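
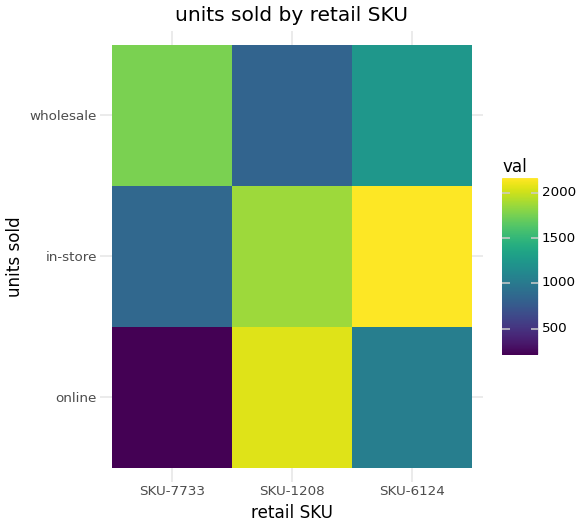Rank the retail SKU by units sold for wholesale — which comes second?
SKU-6124

Top 3 for wholesale: SKU-7733 ≈ 1800, SKU-6124 ≈ 1200, SKU-1208 ≈ 800.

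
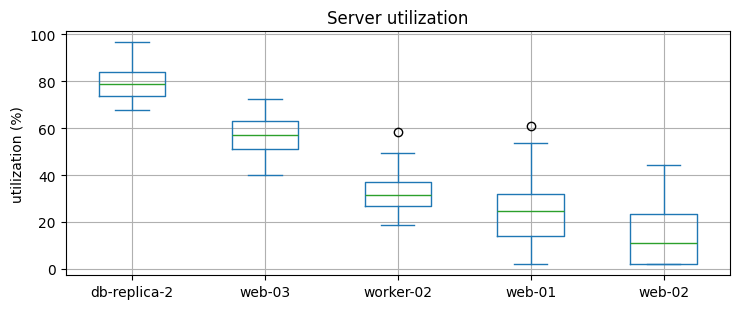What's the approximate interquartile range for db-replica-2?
≈ 10

Q3 ≈ 80, Q1 ≈ 70; IQR ≈ 10.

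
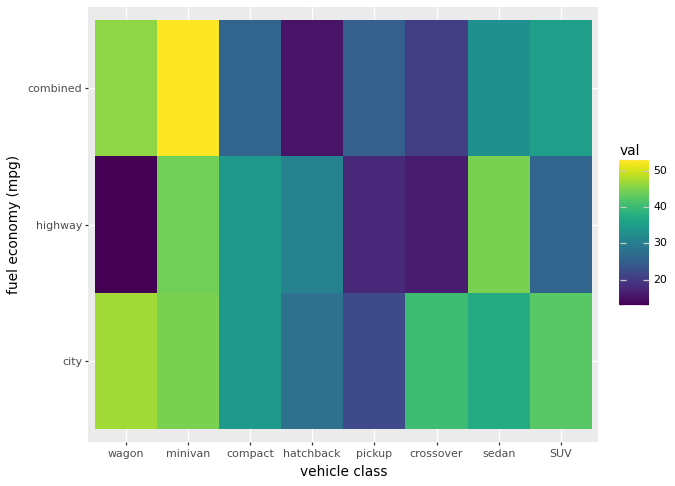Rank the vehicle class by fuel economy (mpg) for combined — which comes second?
Top 3 for combined: minivan ≈ 55, wagon ≈ 45, SUV ≈ 35.

wagon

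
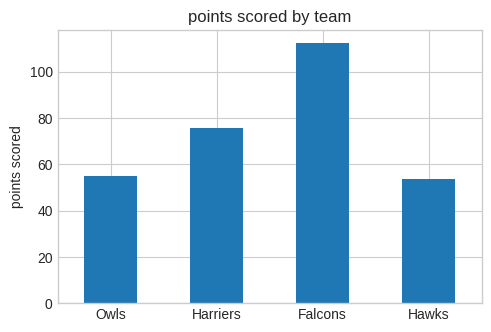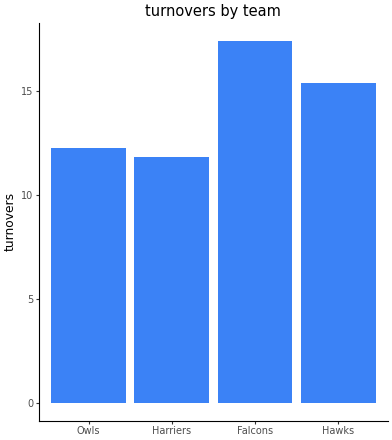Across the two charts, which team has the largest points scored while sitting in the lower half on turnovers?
Chart 2 median turnovers ≈ 14; below-median teams: Owls, Harriers. Among those, Harriers has the highest points scored (≈ 80).

Harriers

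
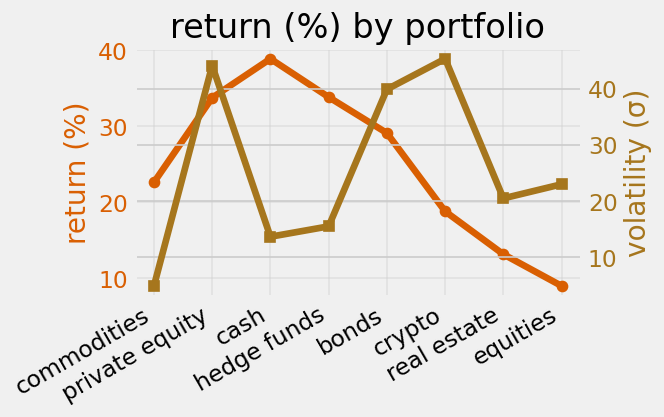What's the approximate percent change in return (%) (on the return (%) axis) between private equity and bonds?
private equity ≈ 35, bonds ≈ 30; (30 − 35) / 35 ≈ -14.3%.

≈ -14.3%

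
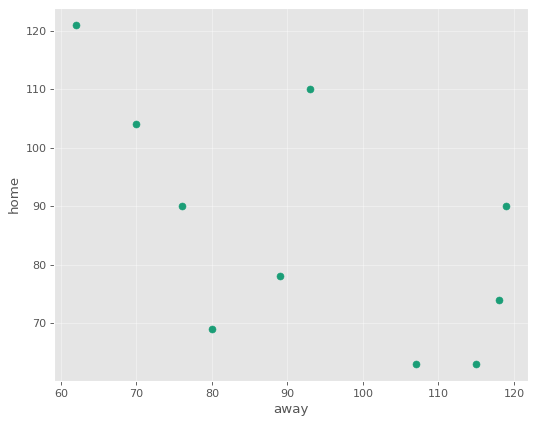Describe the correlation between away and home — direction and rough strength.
negative, moderate

Points are negatively correlated; moderate (|r| ≈ 0.6).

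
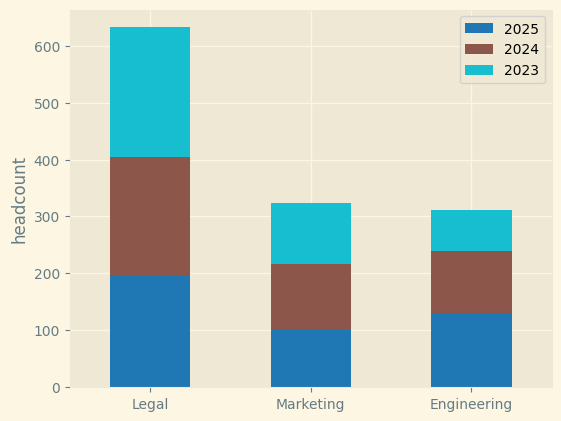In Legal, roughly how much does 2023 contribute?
≈ 200

2023 top ≈ 600, bottom ≈ 400; segment ≈ 200.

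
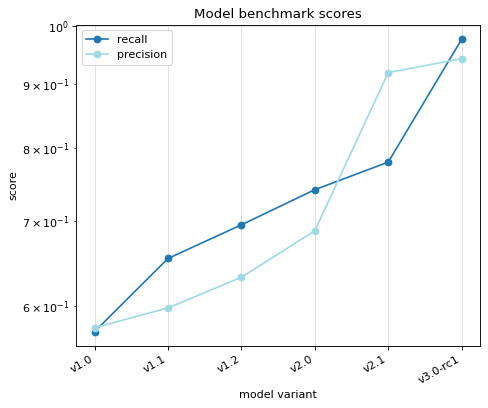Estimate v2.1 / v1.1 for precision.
≈ 1.5×

v2.1 ≈ 0.90, v1.1 ≈ 0.60; 0.90/0.60 ≈ 1.5.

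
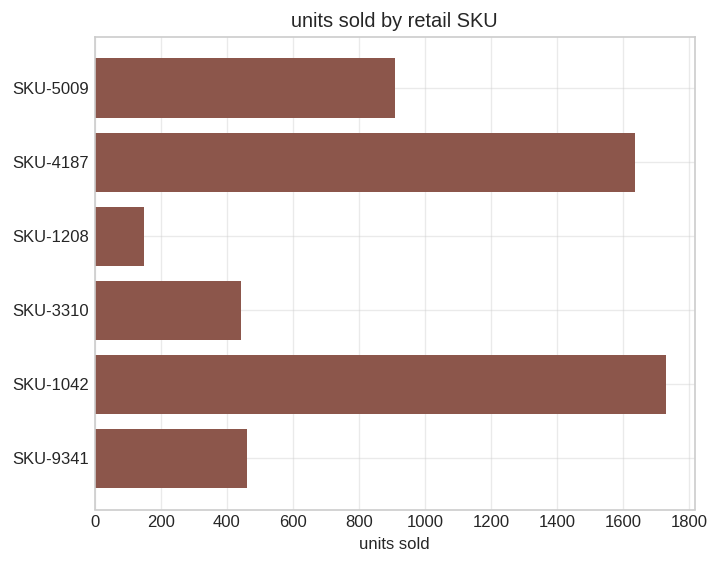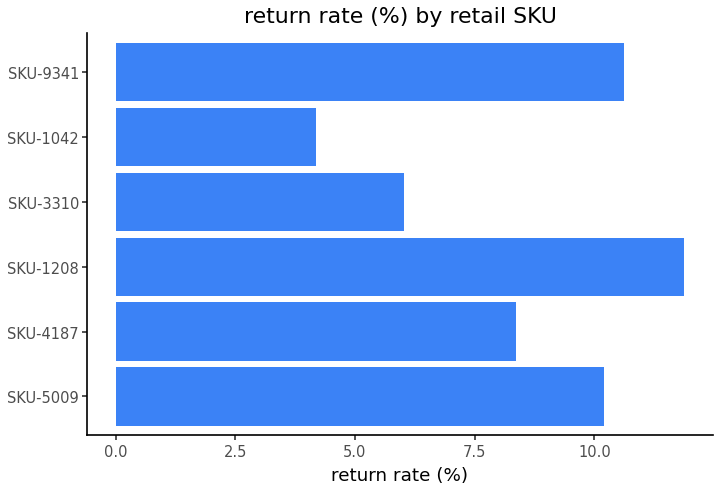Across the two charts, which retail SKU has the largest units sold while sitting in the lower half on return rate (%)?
SKU-1042

Chart 2 median return rate (%) ≈ 10; below-median retail SKUs: SKU-4187, SKU-3310, SKU-1042. Among those, SKU-1042 has the highest units sold (≈ 1800).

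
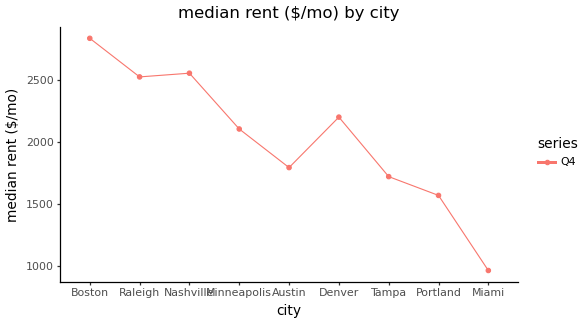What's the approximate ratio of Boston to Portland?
Boston ≈ 2800, Portland ≈ 1600; 2800/1600 ≈ 1.75.

≈ 1.75×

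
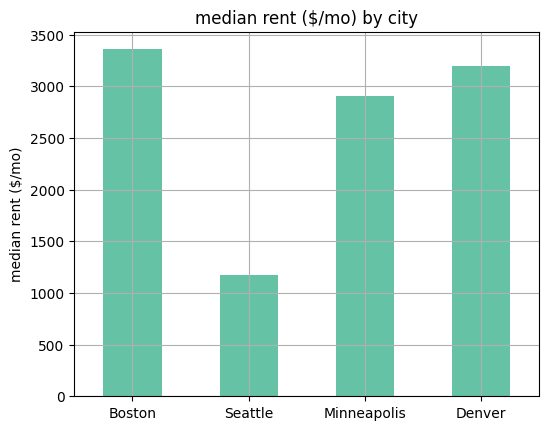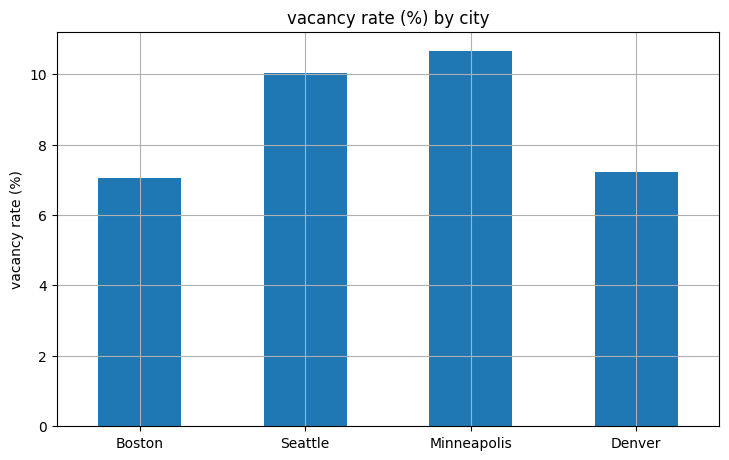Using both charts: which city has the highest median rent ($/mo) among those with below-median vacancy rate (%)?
Chart 2 median vacancy rate (%) ≈ 9; below-median cities: Boston, Denver. Among those, Boston has the highest median rent ($/mo) (≈ 3500).

Boston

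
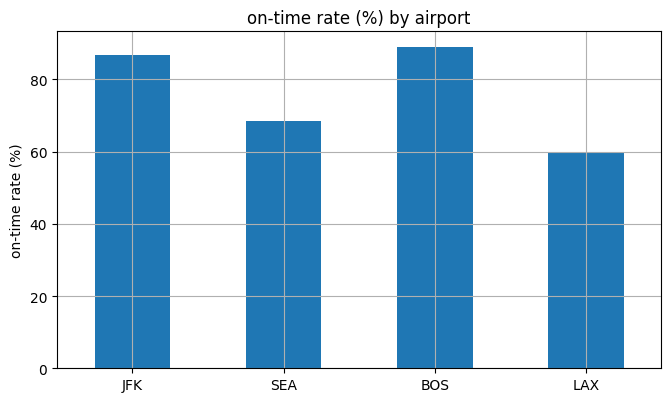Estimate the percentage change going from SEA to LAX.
SEA ≈ 70, LAX ≈ 60; (60 − 70) / 70 ≈ -14.3%.

≈ -14.3%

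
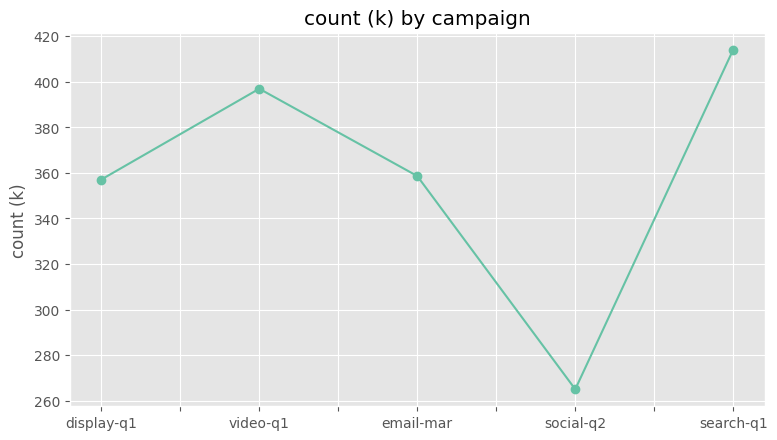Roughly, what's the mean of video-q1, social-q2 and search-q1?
(400 + 260 + 420) / 3 ≈ 360.

≈ 360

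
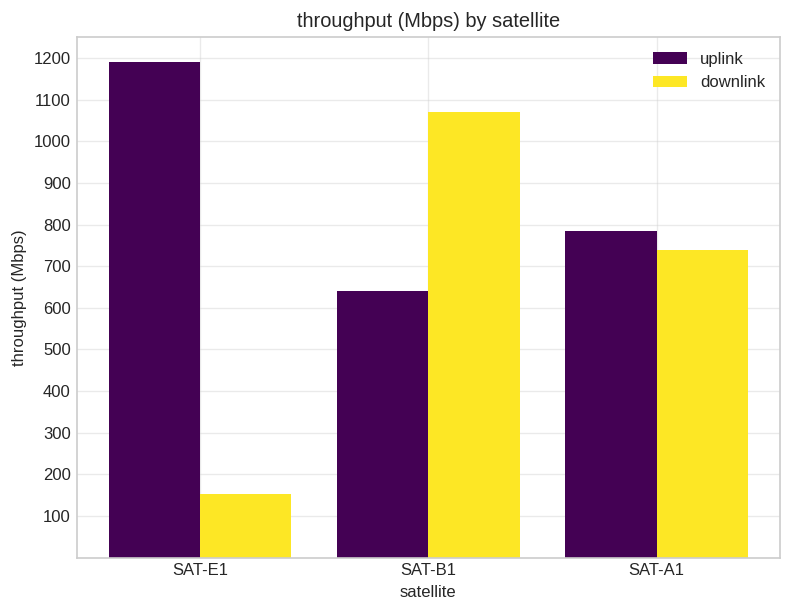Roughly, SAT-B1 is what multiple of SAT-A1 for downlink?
SAT-B1 ≈ 1100, SAT-A1 ≈ 700; 1100/700 ≈ 1.57.

≈ 1.57×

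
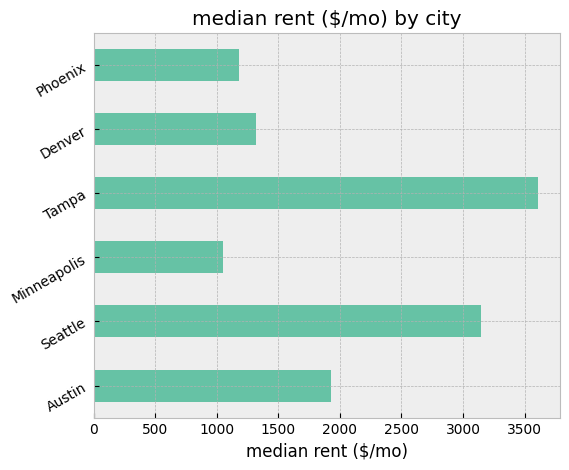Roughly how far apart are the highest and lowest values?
Max Tampa ≈ 3500, min Minneapolis ≈ 1000; range ≈ 2500.

≈ 2500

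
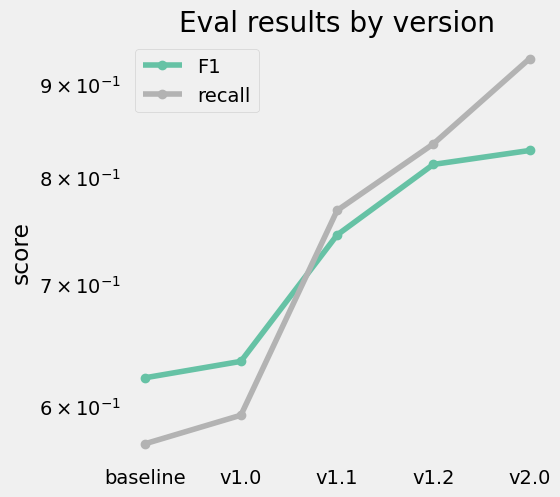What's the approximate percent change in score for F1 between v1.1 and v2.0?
≈ +13.3%

v1.1 ≈ 0.75, v2.0 ≈ 0.85; (0.85 − 0.75) / 0.75 ≈ +13.3%.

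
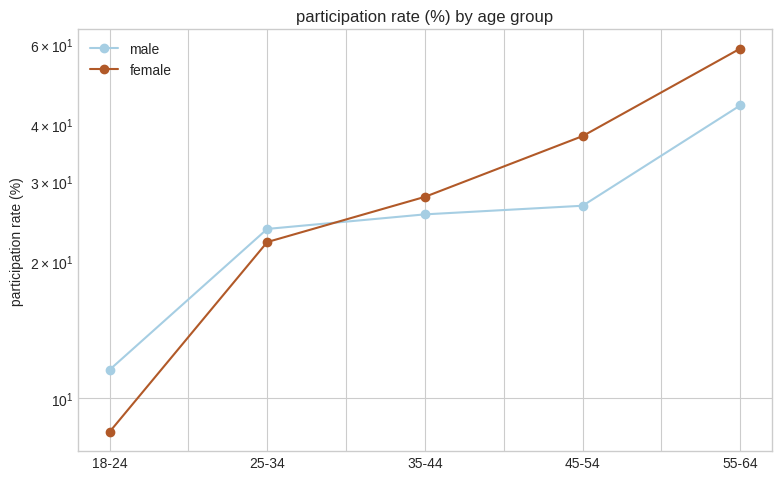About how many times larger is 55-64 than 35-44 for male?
≈ 1.8×

55-64 ≈ 45, 35-44 ≈ 25; 45/25 ≈ 1.8.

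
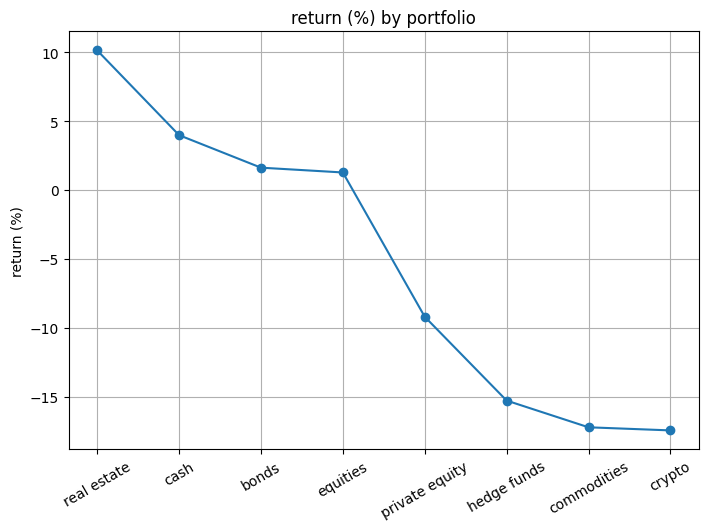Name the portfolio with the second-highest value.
Top 3: real estate ≈ 10, cash ≈ 5, bonds ≈ 0.

cash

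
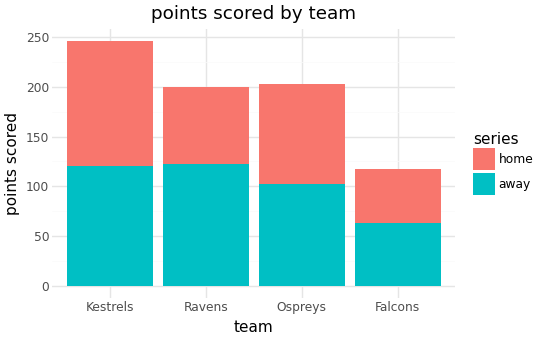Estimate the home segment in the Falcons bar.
≈ 50

home top ≈ 125, bottom ≈ 75; segment ≈ 50.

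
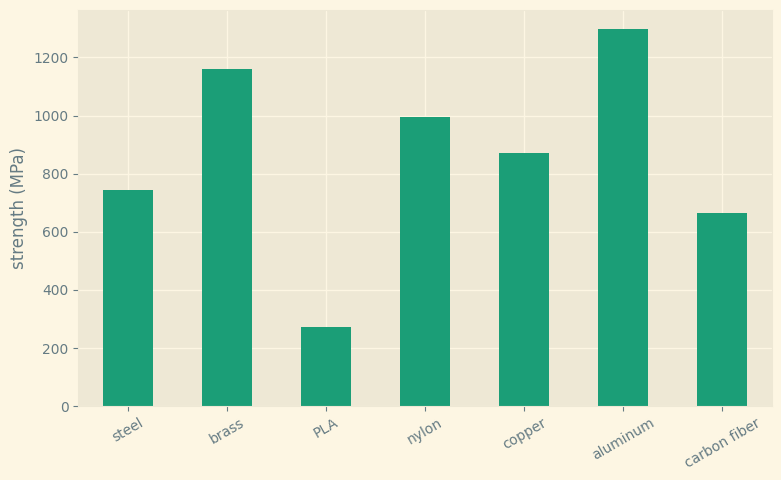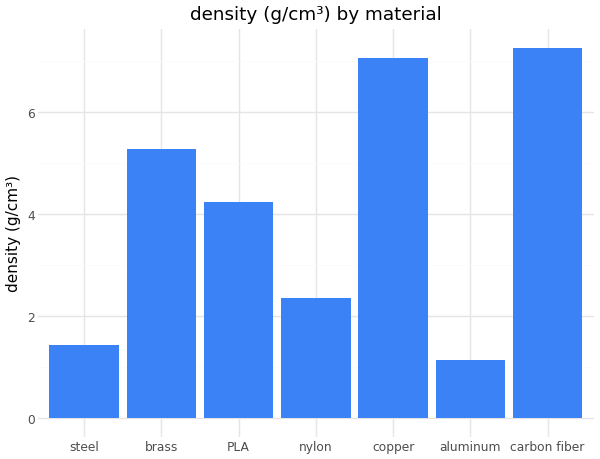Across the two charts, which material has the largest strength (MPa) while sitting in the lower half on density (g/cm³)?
aluminum

Chart 2 median density (g/cm³) ≈ 4; below-median materials: steel, nylon, aluminum. Among those, aluminum has the highest strength (MPa) (≈ 1200).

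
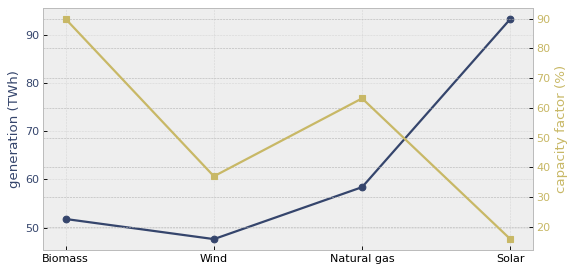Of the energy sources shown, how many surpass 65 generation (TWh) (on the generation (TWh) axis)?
1

Above 65: Solar.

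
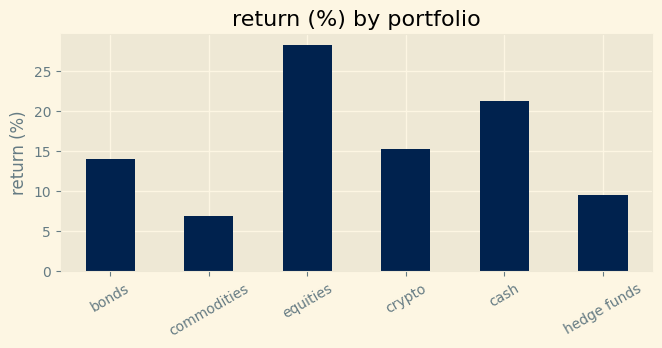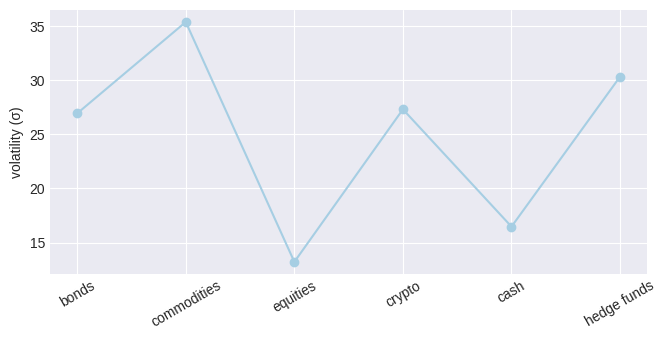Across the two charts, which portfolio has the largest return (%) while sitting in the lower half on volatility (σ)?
equities

Chart 2 median volatility (σ) ≈ 25; below-median portfolios: bonds, equities, cash. Among those, equities has the highest return (%) (≈ 30).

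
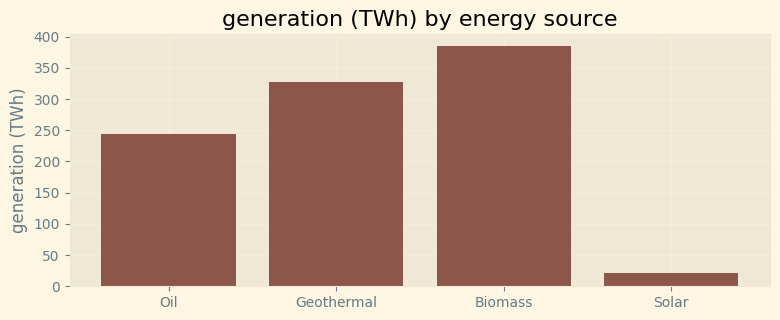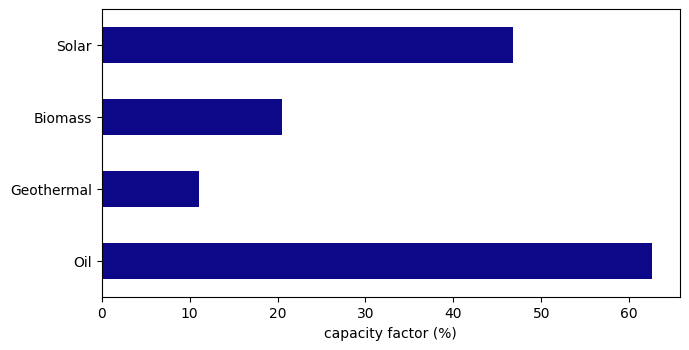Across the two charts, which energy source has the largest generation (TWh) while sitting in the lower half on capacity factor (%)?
Biomass

Chart 2 median capacity factor (%) ≈ 30; below-median energy sources: Geothermal, Biomass. Among those, Biomass has the highest generation (TWh) (≈ 400).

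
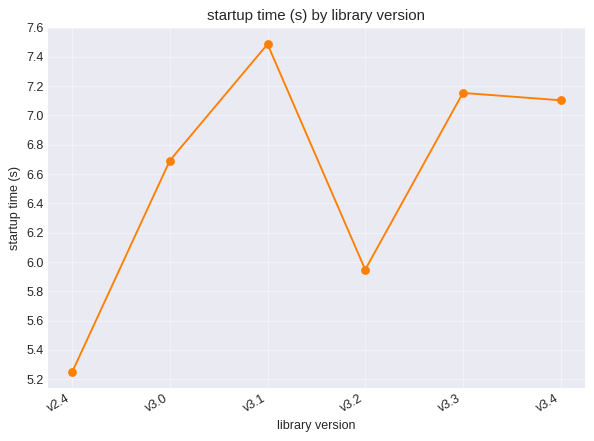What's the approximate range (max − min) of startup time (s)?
Max v3.1 ≈ 7.4, min v2.4 ≈ 5.2; range ≈ 2.2.

≈ 2.2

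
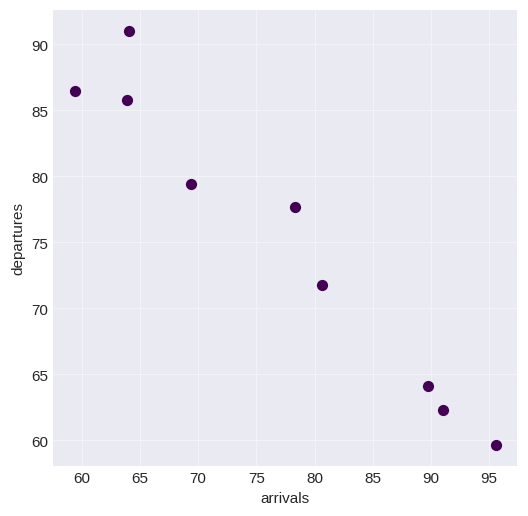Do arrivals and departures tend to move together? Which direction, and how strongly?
negative, strong

Points are negatively correlated; strong (|r| ≈ 1.0).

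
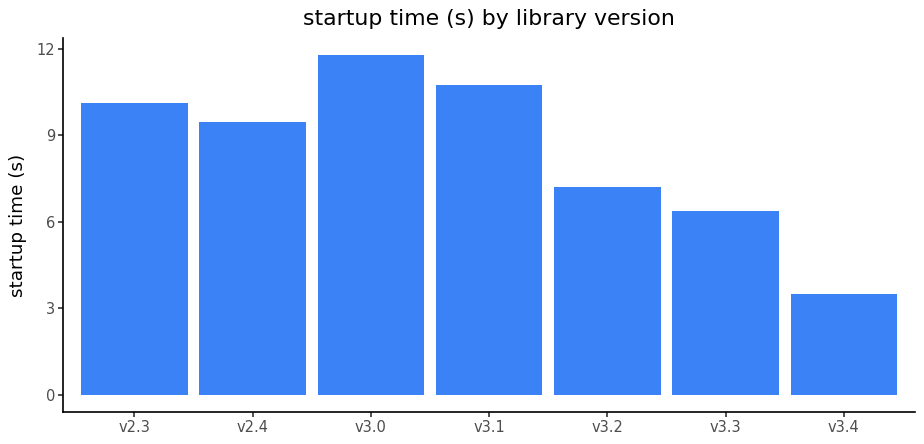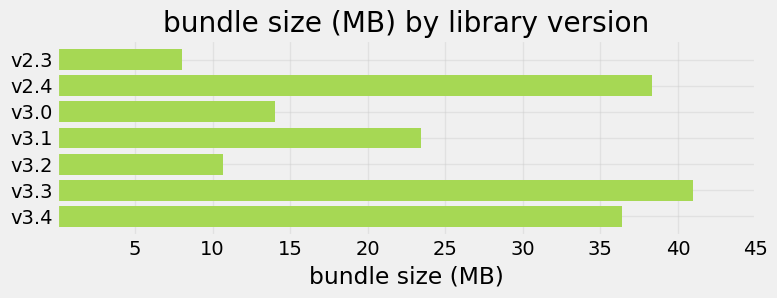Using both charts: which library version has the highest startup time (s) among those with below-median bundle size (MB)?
v3.0

Chart 2 median bundle size (MB) ≈ 25; below-median library versions: v2.3, v3.0, v3.2. Among those, v3.0 has the highest startup time (s) (≈ 12).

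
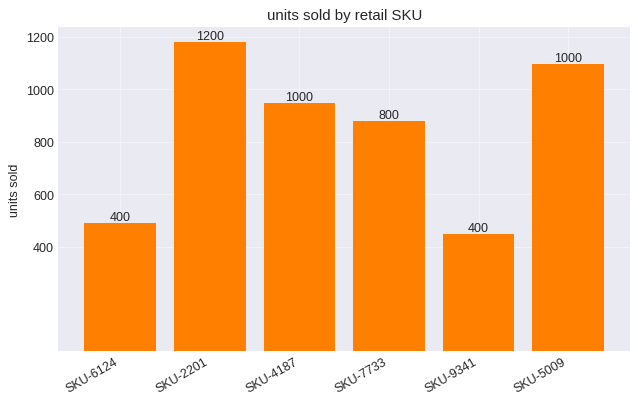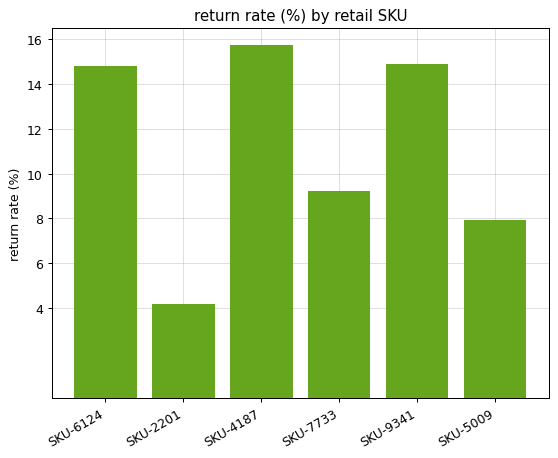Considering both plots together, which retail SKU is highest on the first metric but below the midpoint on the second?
SKU-2201

Chart 2 median return rate (%) ≈ 12; below-median retail SKUs: SKU-2201, SKU-7733, SKU-5009. Among those, SKU-2201 has the highest units sold (≈ 1200).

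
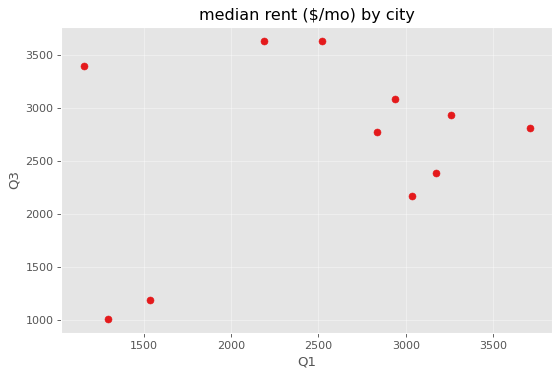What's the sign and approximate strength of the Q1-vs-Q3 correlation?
Points are positively correlated; weak (|r| ≈ 0.3).

positive, weak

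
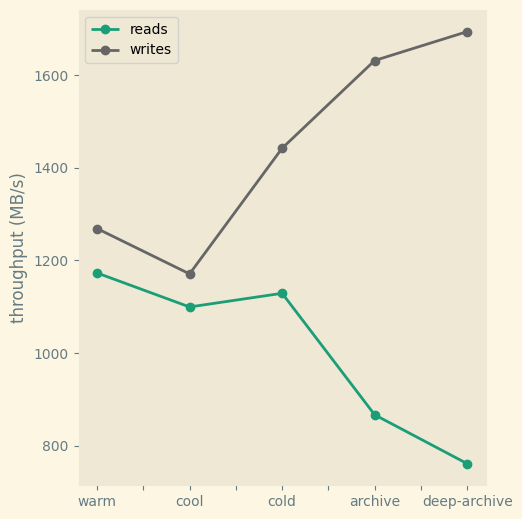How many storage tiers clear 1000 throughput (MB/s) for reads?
Above 1000: warm, cool, cold.

3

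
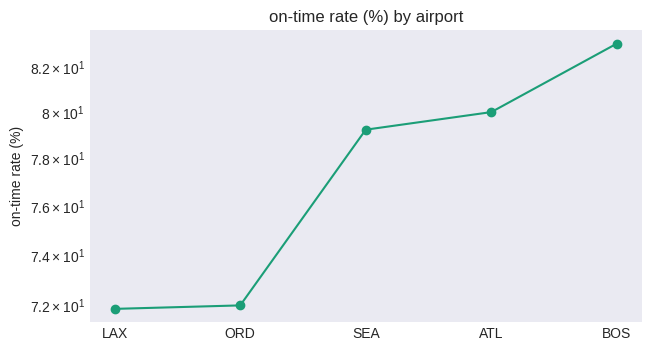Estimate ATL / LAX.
ATL ≈ 80, LAX ≈ 72; 80/72 ≈ 1.11.

≈ 1.11×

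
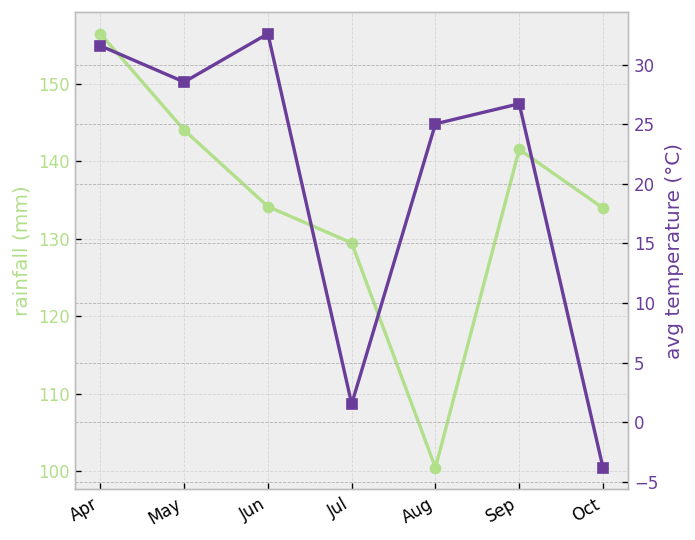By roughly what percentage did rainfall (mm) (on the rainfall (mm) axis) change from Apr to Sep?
≈ -9.7%

Apr ≈ 155, Sep ≈ 140; (140 − 155) / 155 ≈ -9.7%.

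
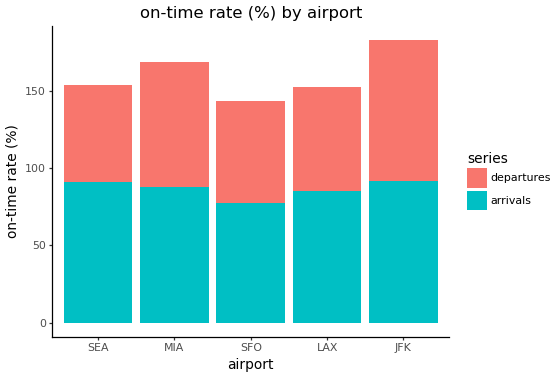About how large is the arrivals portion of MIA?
arrivals top ≈ 80, bottom ≈ 0; segment ≈ 80.

≈ 80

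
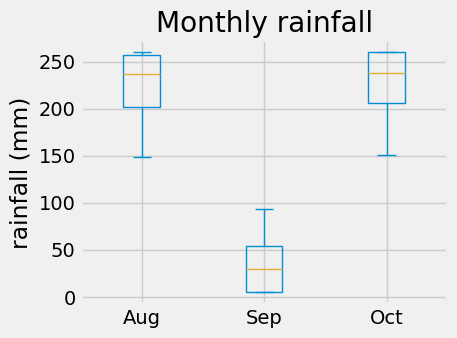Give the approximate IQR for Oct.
Q3 ≈ 260, Q1 ≈ 200; IQR ≈ 60.

≈ 60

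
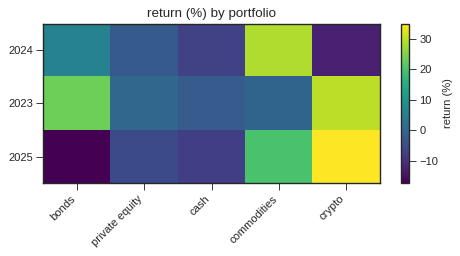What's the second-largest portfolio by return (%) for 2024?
bonds

Top 3 for 2024: commodities ≈ 30, bonds ≈ 5, private equity ≈ 0.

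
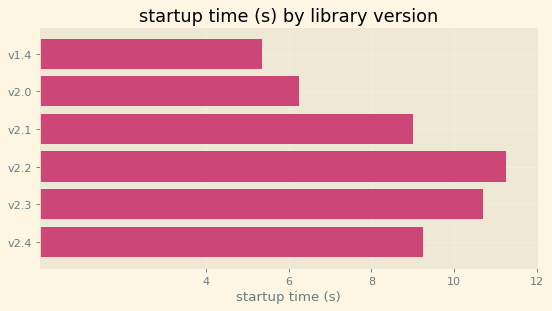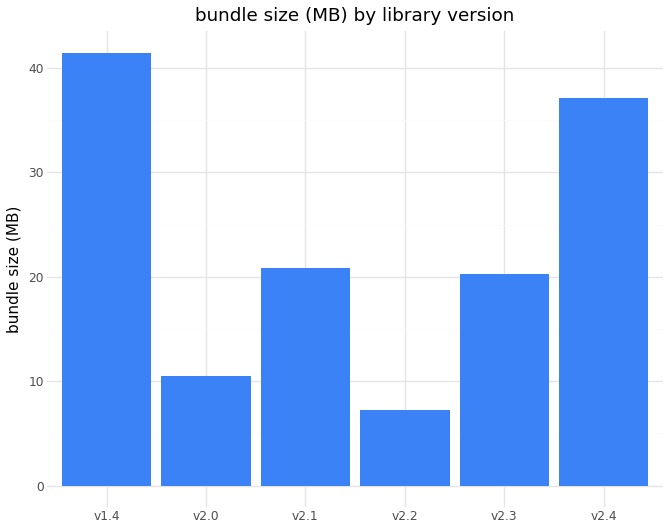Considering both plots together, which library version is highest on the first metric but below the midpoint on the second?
v2.2

Chart 2 median bundle size (MB) ≈ 20; below-median library versions: v2.0, v2.2, v2.3. Among those, v2.2 has the highest startup time (s) (≈ 12).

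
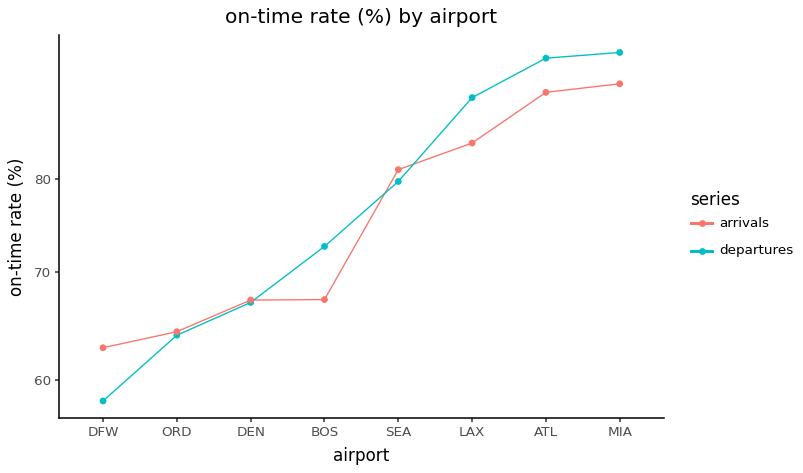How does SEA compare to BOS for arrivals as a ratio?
≈ 1.23×

SEA ≈ 80, BOS ≈ 65; 80/65 ≈ 1.23.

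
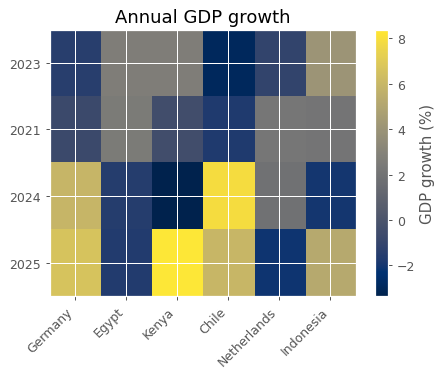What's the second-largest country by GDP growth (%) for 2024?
Germany

Top 3 for 2024: Chile ≈ 8, Germany ≈ 6, Netherlands ≈ 2.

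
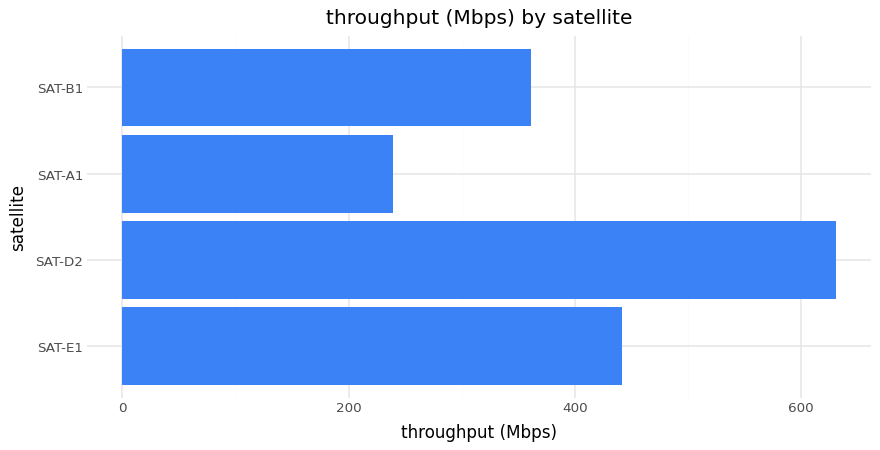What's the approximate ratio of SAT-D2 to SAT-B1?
SAT-D2 ≈ 600, SAT-B1 ≈ 400; 600/400 ≈ 1.5.

≈ 1.5×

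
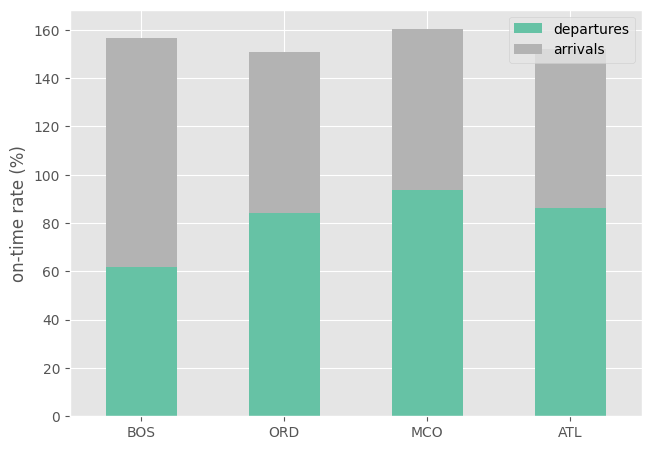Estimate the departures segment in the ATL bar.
departures top ≈ 80, bottom ≈ 0; segment ≈ 80.

≈ 80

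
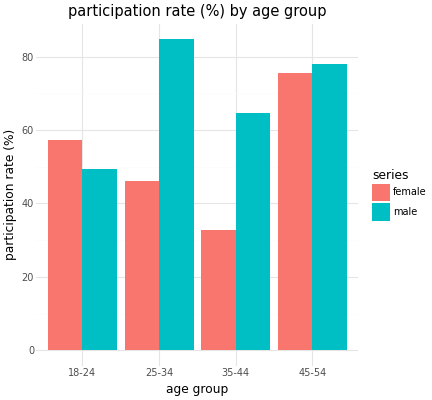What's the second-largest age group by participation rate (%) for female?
18-24

Top 3 for female: 45-54 ≈ 80, 18-24 ≈ 60, 25-34 ≈ 50.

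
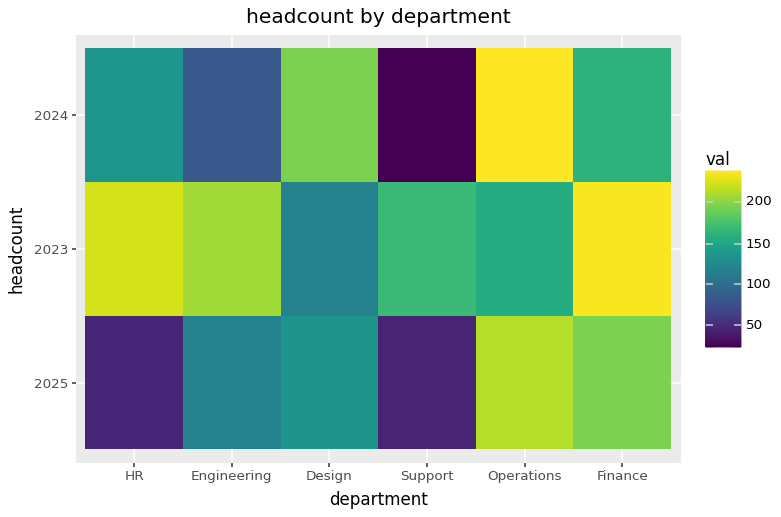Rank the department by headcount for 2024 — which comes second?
Design

Top 3 for 2024: Operations ≈ 240, Design ≈ 200, Finance ≈ 160.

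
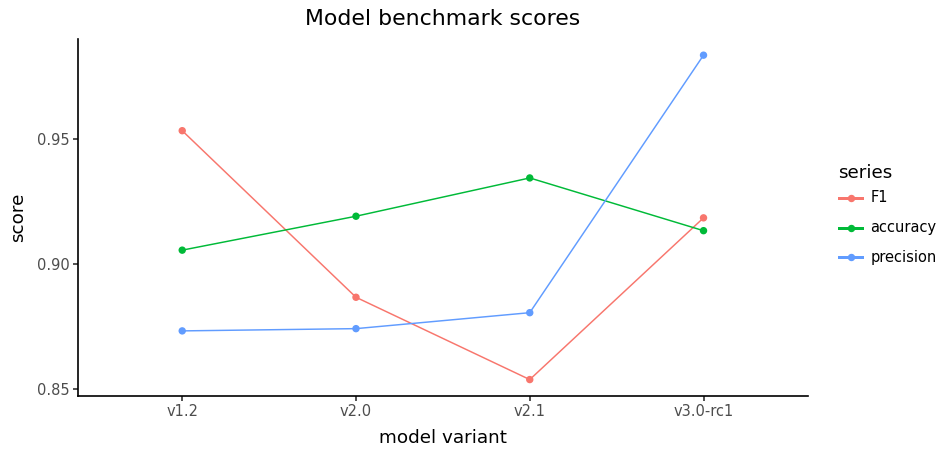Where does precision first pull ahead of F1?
v2.0: precision ≈ 0.88 vs F1 ≈ 0.88 (not yet); v2.1: precision ≈ 0.88 vs F1 ≈ 0.86 (first crossover).

v2.1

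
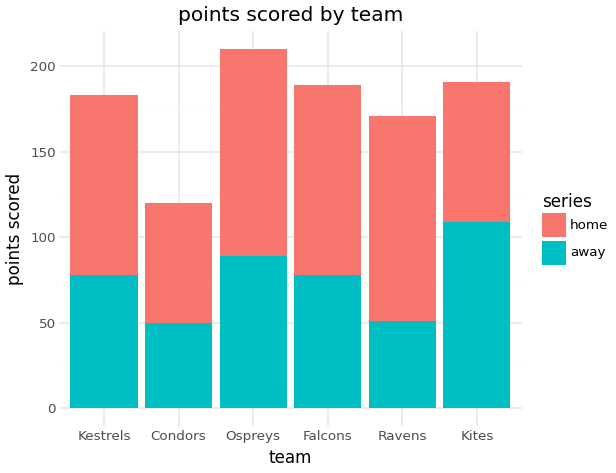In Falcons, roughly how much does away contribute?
≈ 80

away top ≈ 80, bottom ≈ 0; segment ≈ 80.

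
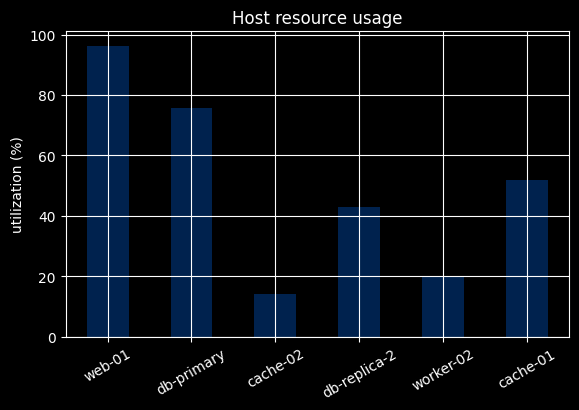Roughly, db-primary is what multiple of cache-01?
≈ 1.6×

db-primary ≈ 80, cache-01 ≈ 50; 80/50 ≈ 1.6.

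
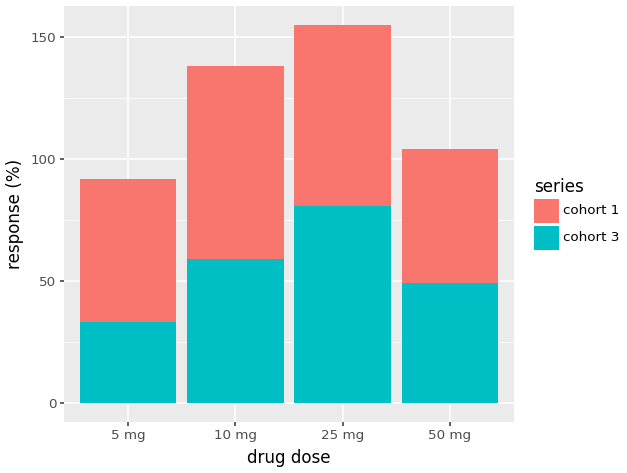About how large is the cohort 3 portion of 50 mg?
≈ 40

cohort 3 top ≈ 40, bottom ≈ 0; segment ≈ 40.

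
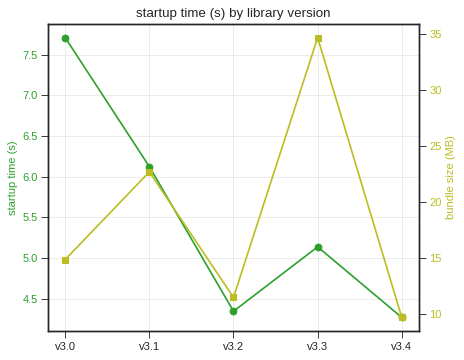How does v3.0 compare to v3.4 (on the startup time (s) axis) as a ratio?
v3.0 ≈ 7.5, v3.4 ≈ 4.5; 7.5/4.5 ≈ 1.67.

≈ 1.67×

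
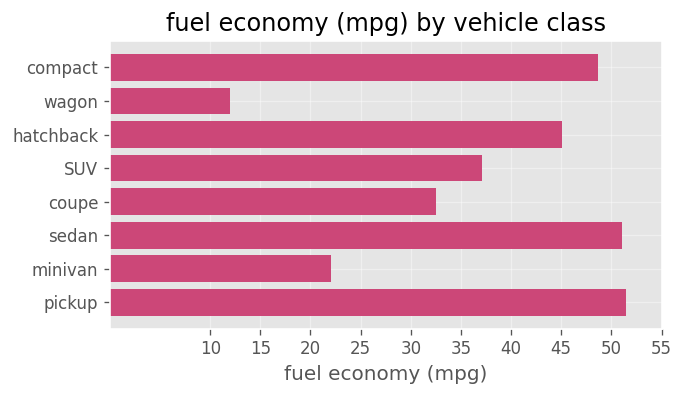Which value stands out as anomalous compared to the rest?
wagon

wagon ≈ 10; the rest sit between ≈ 20 and ≈ 50.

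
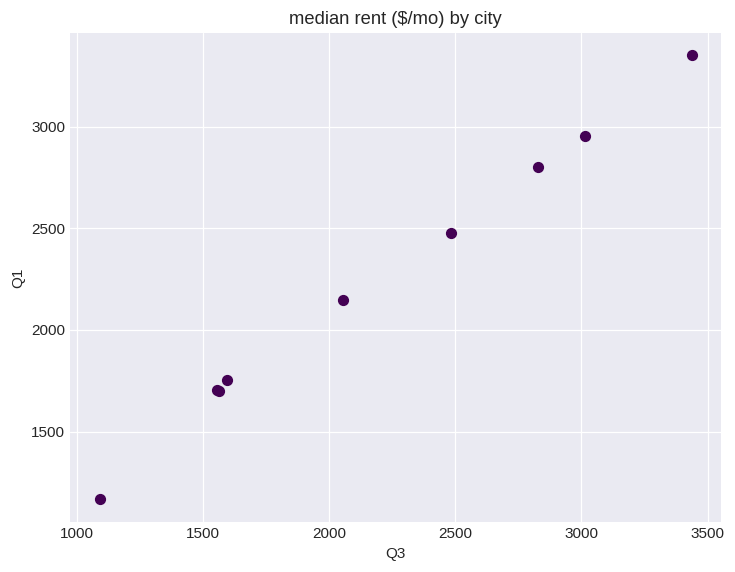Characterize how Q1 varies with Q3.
Points are positively correlated; strong (|r| ≈ 1.0).

positive, strong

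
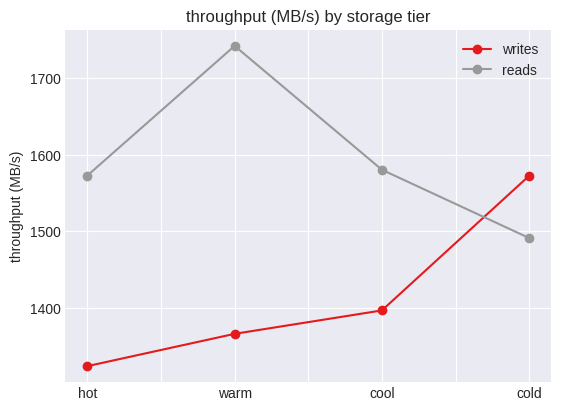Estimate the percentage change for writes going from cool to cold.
≈ +10.7%

cool ≈ 1400, cold ≈ 1550; (1550 − 1400) / 1400 ≈ +10.7%.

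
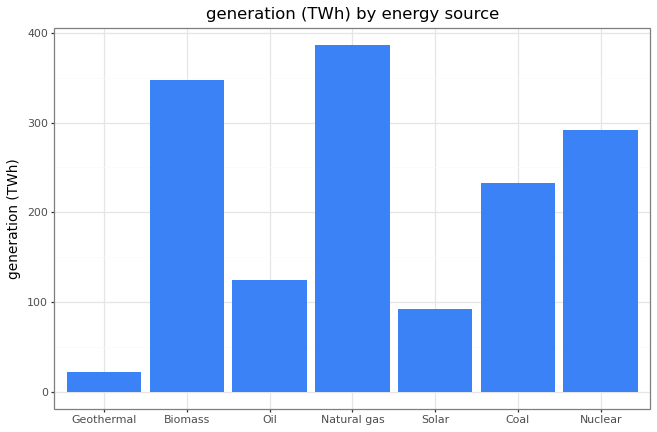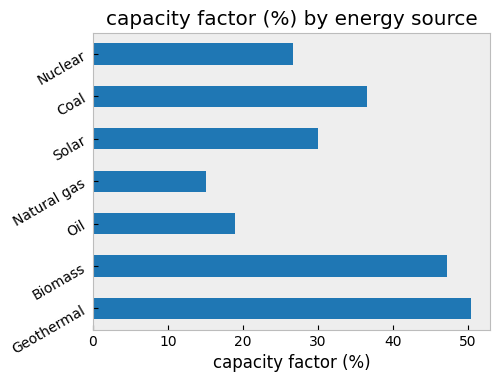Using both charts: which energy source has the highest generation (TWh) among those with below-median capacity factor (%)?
Chart 2 median capacity factor (%) ≈ 30; below-median energy sources: Oil, Natural gas, Nuclear. Among those, Natural gas has the highest generation (TWh) (≈ 400).

Natural gas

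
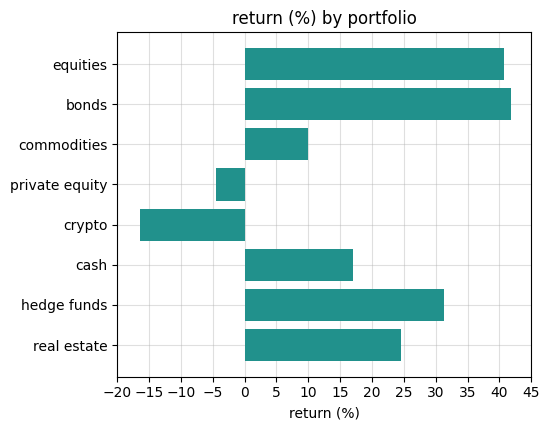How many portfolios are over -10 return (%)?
7

Above -10: equities, bonds, commodities, private equity, cash, hedge funds, real estate.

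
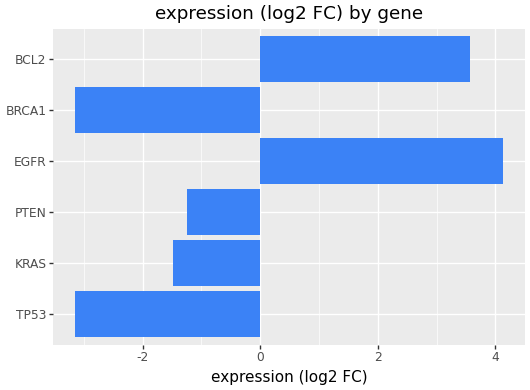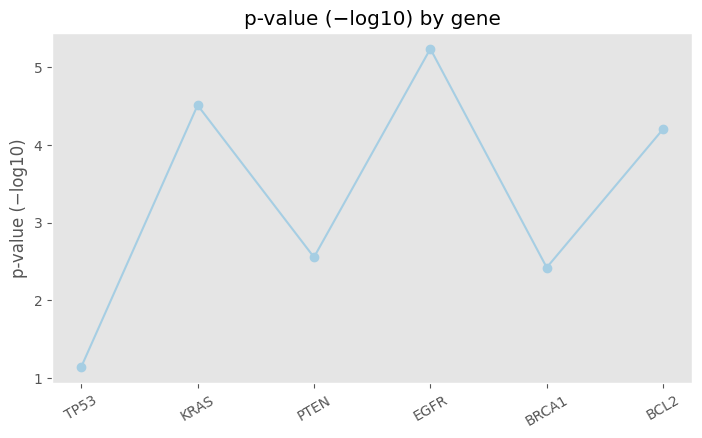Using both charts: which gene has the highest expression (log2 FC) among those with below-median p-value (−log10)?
PTEN

Chart 2 median p-value (−log10) ≈ 3.5; below-median genes: TP53, PTEN, BRCA1. Among those, PTEN has the highest expression (log2 FC) (≈ -1).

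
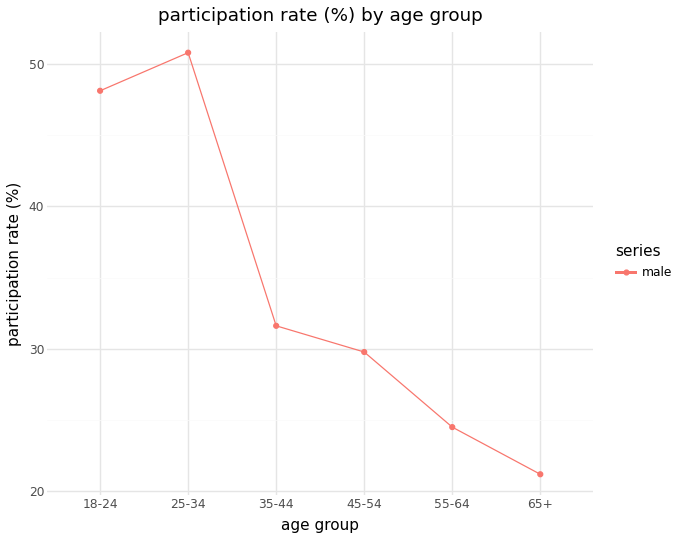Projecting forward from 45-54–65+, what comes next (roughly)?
Last three: 30, 25, 20 → slope ≈ -5/step → next ≈ 15.

≈ 15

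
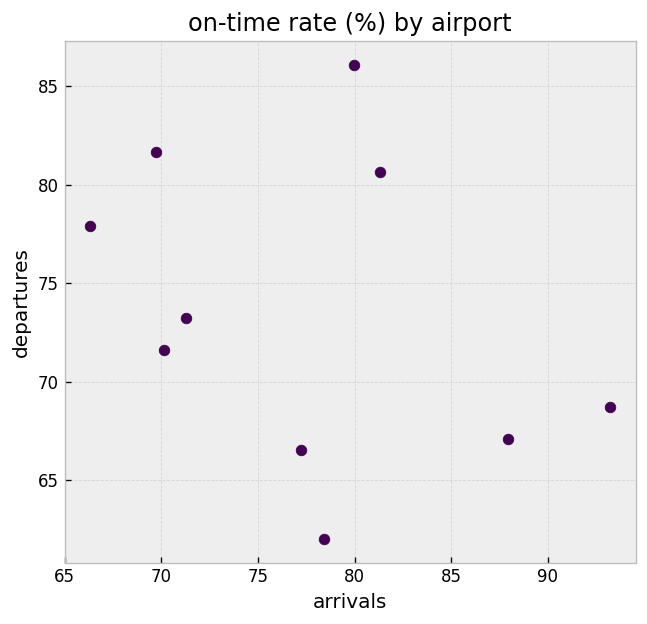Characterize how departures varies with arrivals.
negative, weak

Points are negatively correlated; weak (|r| ≈ 0.3).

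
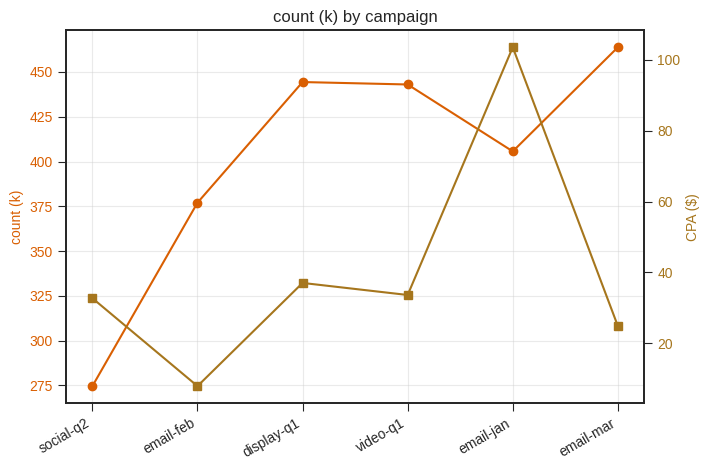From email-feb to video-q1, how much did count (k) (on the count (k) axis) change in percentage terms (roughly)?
≈ +15.8%

email-feb ≈ 380, video-q1 ≈ 440; (440 − 380) / 380 ≈ +15.8%.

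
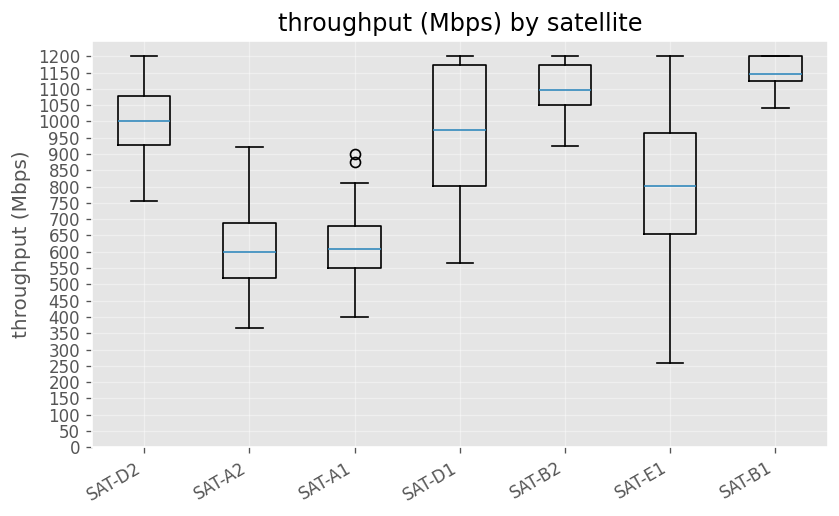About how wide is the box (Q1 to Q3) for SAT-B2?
Q3 ≈ 1150, Q1 ≈ 1050; IQR ≈ 100.

≈ 100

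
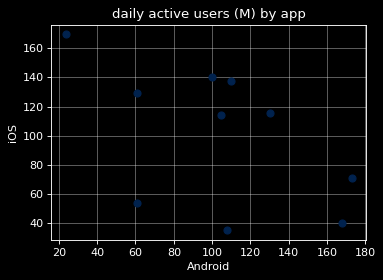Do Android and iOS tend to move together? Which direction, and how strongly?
negative, moderate

Points are negatively correlated; moderate (|r| ≈ 0.5).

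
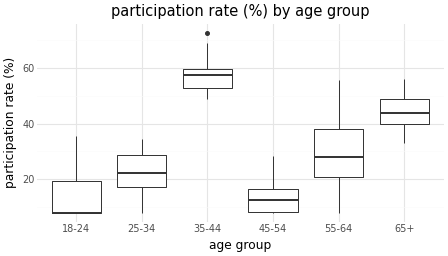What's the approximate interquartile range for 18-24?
Q3 ≈ 20, Q1 ≈ 10; IQR ≈ 10.

≈ 10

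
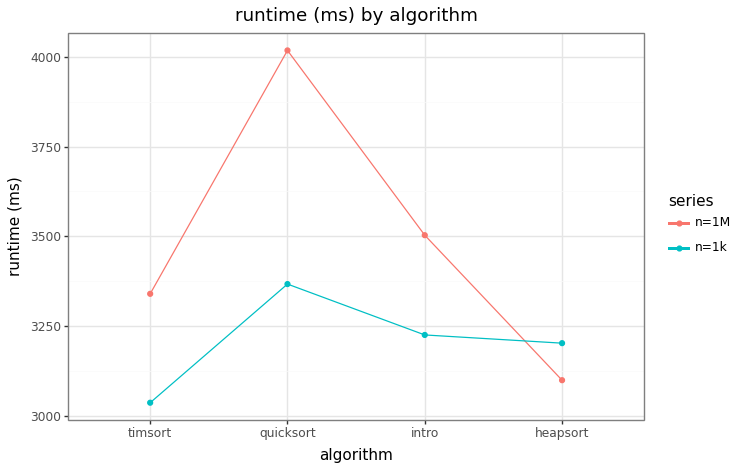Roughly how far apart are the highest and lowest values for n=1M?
Max quicksort ≈ 4000, min heapsort ≈ 3100; range ≈ 900.

≈ 900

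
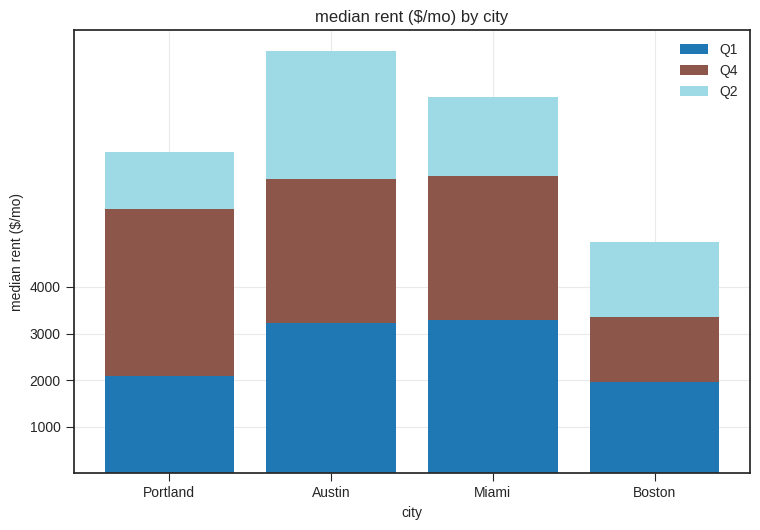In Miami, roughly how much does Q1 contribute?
Q1 top ≈ 3000, bottom ≈ 0; segment ≈ 3000.

≈ 3000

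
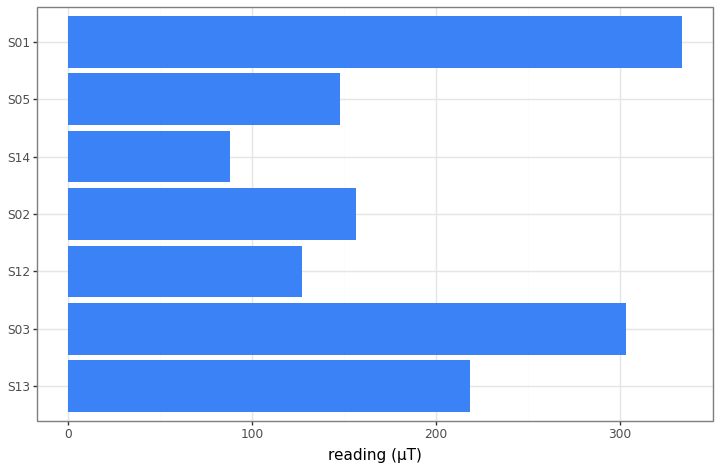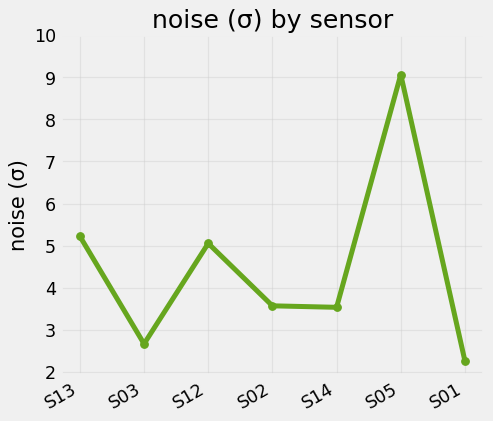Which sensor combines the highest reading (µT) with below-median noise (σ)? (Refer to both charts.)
Chart 2 median noise (σ) ≈ 4; below-median sensors: S03, S14, S01. Among those, S01 has the highest reading (µT) (≈ 350).

S01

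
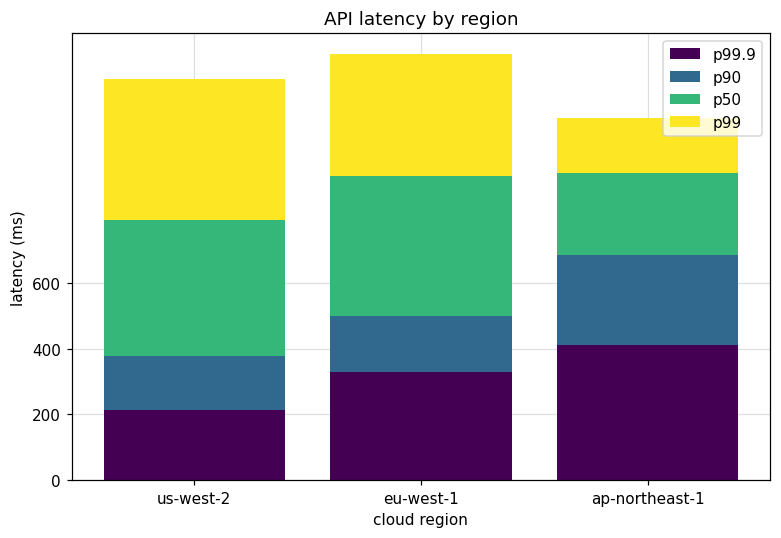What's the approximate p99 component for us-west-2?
≈ 400

p99 top ≈ 1200, bottom ≈ 800; segment ≈ 400.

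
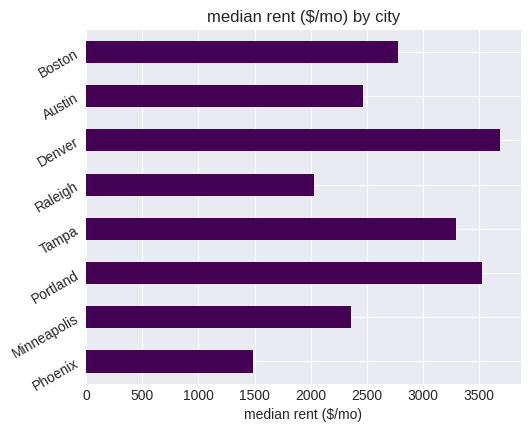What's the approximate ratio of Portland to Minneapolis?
≈ 1.4×

Portland ≈ 3500, Minneapolis ≈ 2500; 3500/2500 ≈ 1.4.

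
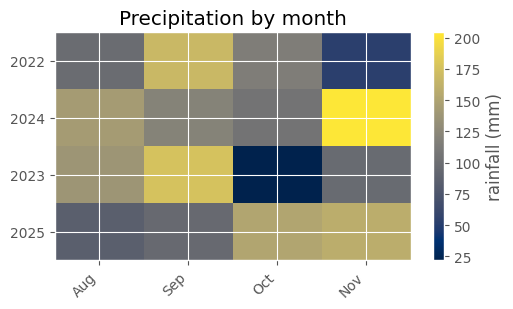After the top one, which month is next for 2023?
Aug

Top 3 for 2023: Sep ≈ 180, Aug ≈ 140, Nov ≈ 100.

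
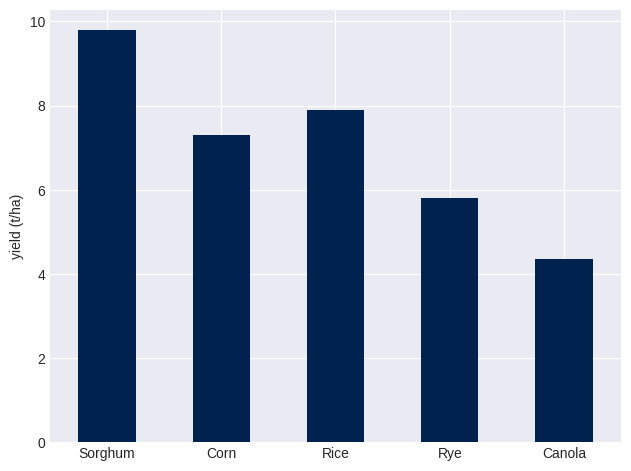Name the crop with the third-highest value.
Corn

Top 4: Sorghum ≈ 10, Rice ≈ 8, Corn ≈ 7, Rye ≈ 6.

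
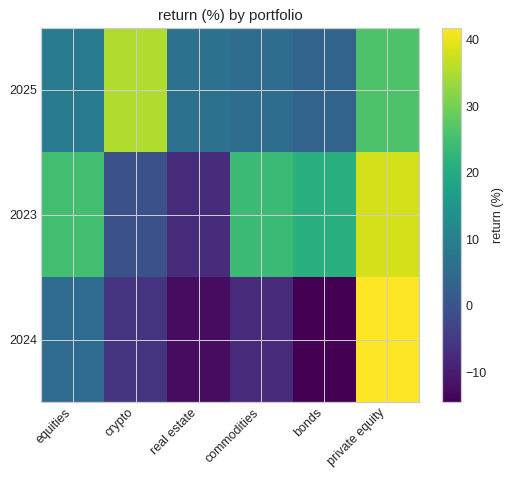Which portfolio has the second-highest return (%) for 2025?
Top 3 for 2025: crypto ≈ 35, private equity ≈ 25, equities ≈ 10.

private equity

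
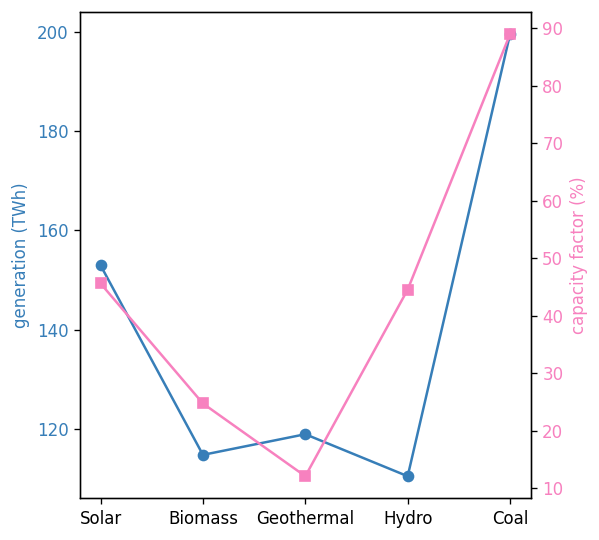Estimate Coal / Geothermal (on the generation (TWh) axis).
Coal ≈ 200, Geothermal ≈ 120; 200/120 ≈ 1.67.

≈ 1.67×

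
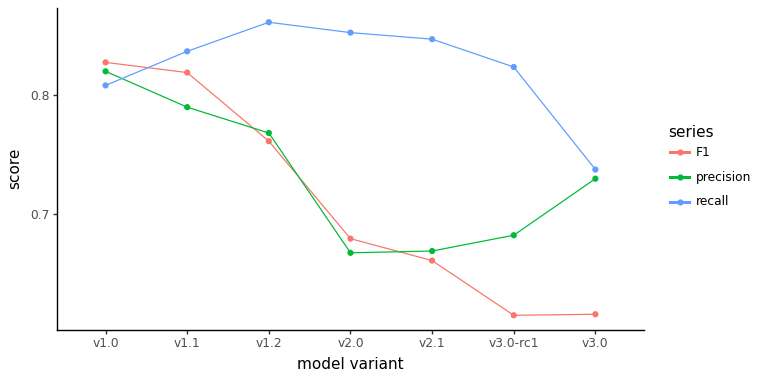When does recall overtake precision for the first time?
v1.0: recall ≈ 0.80 vs precision ≈ 0.80 (not yet); v1.1: recall ≈ 0.85 vs precision ≈ 0.80 (first crossover).

v1.1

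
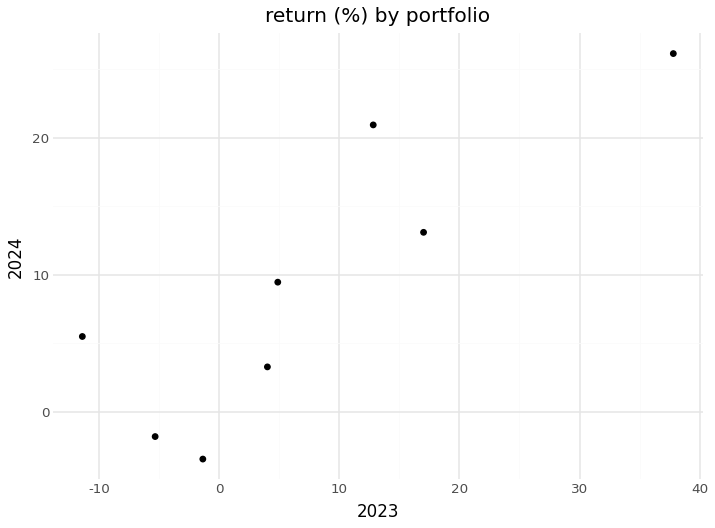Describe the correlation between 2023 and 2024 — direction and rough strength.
Points are positively correlated; strong (|r| ≈ 0.8).

positive, strong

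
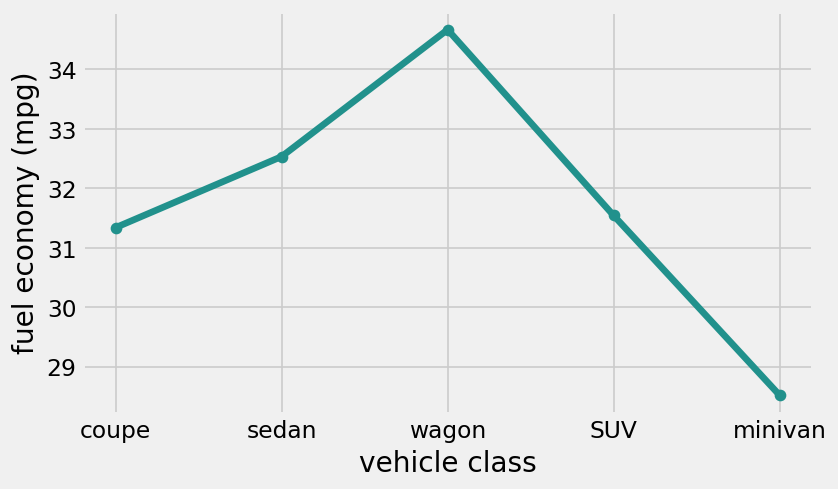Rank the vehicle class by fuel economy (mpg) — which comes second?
sedan

Top 3: wagon ≈ 35, sedan ≈ 33, SUV ≈ 32.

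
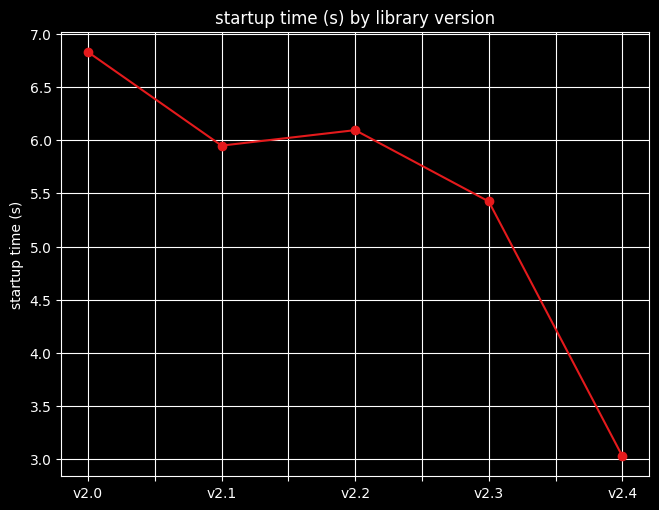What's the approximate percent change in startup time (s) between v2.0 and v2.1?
≈ -14.3%

v2.0 ≈ 7.0, v2.1 ≈ 6.0; (6.0 − 7.0) / 7.0 ≈ -14.3%.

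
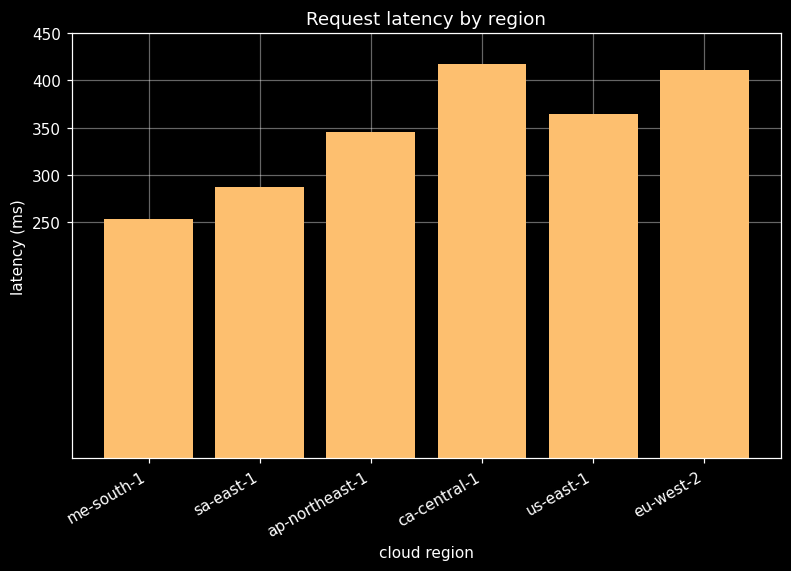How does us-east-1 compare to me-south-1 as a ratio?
us-east-1 ≈ 350, me-south-1 ≈ 250; 350/250 ≈ 1.4.

≈ 1.4×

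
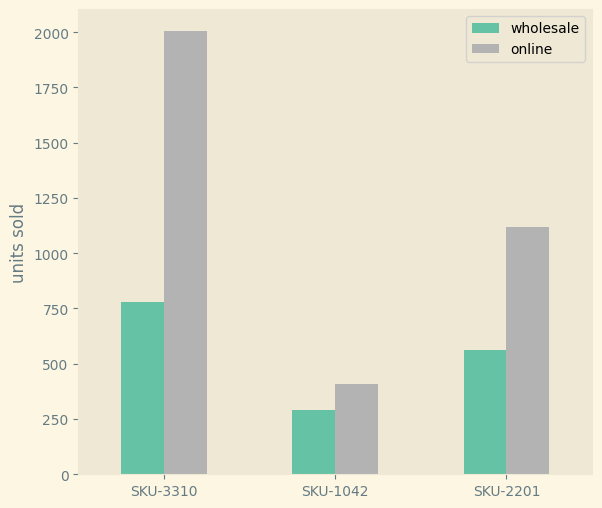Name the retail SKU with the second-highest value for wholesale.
SKU-2201

Top 3 for wholesale: SKU-3310 ≈ 800, SKU-2201 ≈ 600, SKU-1042 ≈ 200.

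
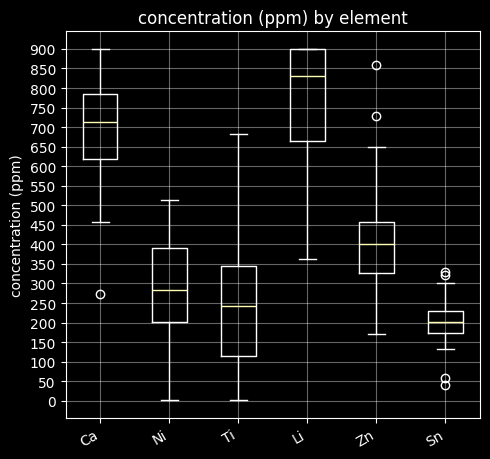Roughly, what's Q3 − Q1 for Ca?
≈ 200

Q3 ≈ 800, Q1 ≈ 600; IQR ≈ 200.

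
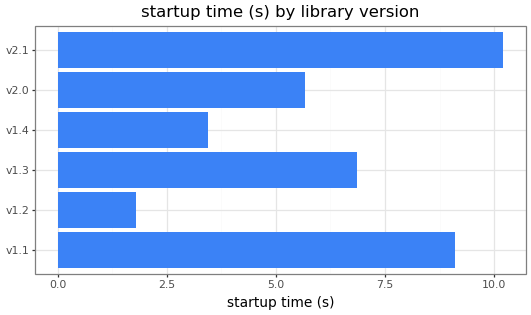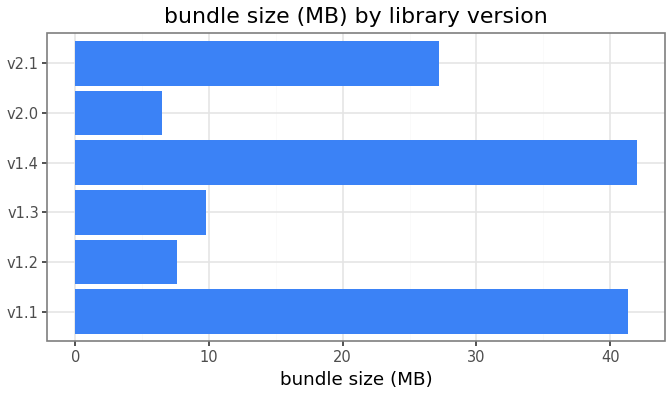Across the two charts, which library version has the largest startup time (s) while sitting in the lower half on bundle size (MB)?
Chart 2 median bundle size (MB) ≈ 20; below-median library versions: v1.2, v1.3, v2.0. Among those, v1.3 has the highest startup time (s) (≈ 7).

v1.3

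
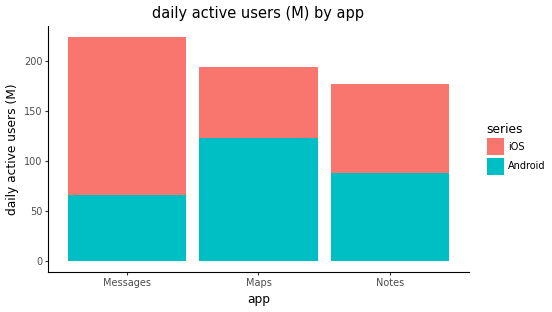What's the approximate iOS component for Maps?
≈ 80

iOS top ≈ 200, bottom ≈ 120; segment ≈ 80.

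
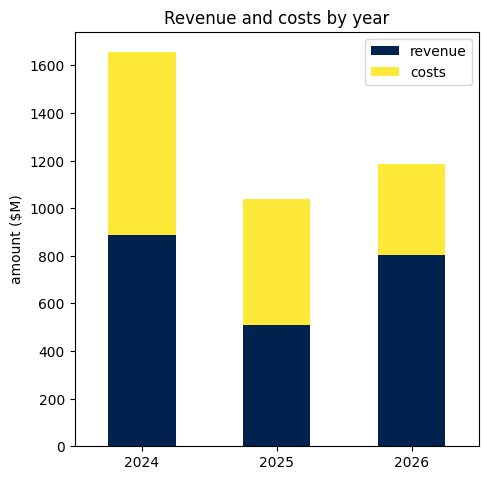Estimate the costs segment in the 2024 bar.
costs top ≈ 1600, bottom ≈ 800; segment ≈ 800.

≈ 800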